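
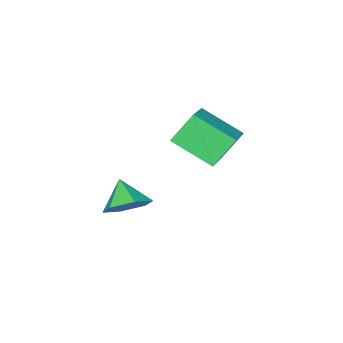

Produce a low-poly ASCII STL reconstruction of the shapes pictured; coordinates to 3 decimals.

solid 
facet normal -0.578 0.204 0.790
outer loop
vertex 2.205 2.538 3.034
vertex 1.556 4.093 2.157
vertex 0.975 1.647 2.365
endloop
endfacet
facet normal 0.342 -0.819 0.461
outer loop
vertex 1.824 1.347 1.203
vertex 2.205 2.538 3.034
vertex 0.975 1.647 2.365
endloop
endfacet
facet normal -0.578 0.204 0.790
outer loop
vertex 0.975 1.647 2.365
vertex 1.556 4.093 2.157
vertex 0.325 3.202 1.487
endloop
endfacet
facet normal -0.741 -0.537 -0.403
outer loop
vertex 0.325 3.202 1.487
vertex 1.824 1.347 1.203
vertex 0.975 1.647 2.365
endloop
endfacet
facet normal 0.741 0.537 0.403
outer loop
vertex 2.205 2.538 3.034
vertex 2.405 3.793 0.995
vertex 1.556 4.093 2.157
endloop
endfacet
facet normal 0.341 -0.819 0.462
outer loop
vertex 3.055 2.238 1.873
vertex 2.205 2.538 3.034
vertex 1.824 1.347 1.203
endloop
endfacet
facet normal 0.741 0.537 0.403
outer loop
vertex 3.055 2.238 1.873
vertex 2.405 3.793 0.995
vertex 2.205 2.538 3.034
endloop
endfacet
facet normal -0.342 0.819 -0.461
outer loop
vertex 1.556 4.093 2.157
vertex 2.405 3.793 0.995
vertex 0.325 3.202 1.487
endloop
endfacet
facet normal -0.741 -0.537 -0.404
outer loop
vertex 1.175 2.902 0.326
vertex 1.824 1.347 1.203
vertex 0.325 3.202 1.487
endloop
endfacet
facet normal -0.342 0.819 -0.462
outer loop
vertex 0.325 3.202 1.487
vertex 2.405 3.793 0.995
vertex 1.175 2.902 0.326
endloop
endfacet
facet normal 0.578 -0.204 -0.790
outer loop
vertex 1.175 2.902 0.326
vertex 3.055 2.238 1.873
vertex 1.824 1.347 1.203
endloop
endfacet
facet normal 0.578 -0.205 -0.790
outer loop
vertex 2.405 3.793 0.995
vertex 3.055 2.238 1.873
vertex 1.175 2.902 0.326
endloop
endfacet
facet normal 0.285 0.687 -0.668
outer loop
vertex 4.623 0.666 -1.939
vertex 3.727 0.63 -2.358
vertex 3.905 1.27 -1.624
endloop
endfacet
facet normal 0.368 -0.046 0.929
outer loop
vertex 4.623 0.666 -1.939
vertex 3.905 1.27 -1.624
vertex 3.353 -0.27 -1.482
endloop
endfacet
facet normal 0.285 0.687 -0.668
outer loop
vertex 3.905 1.27 -1.624
vertex 3.727 0.63 -2.358
vertex 3.009 1.234 -2.043
endloop
endfacet
facet normal -0.420 0.231 0.878
outer loop
vertex 3.905 1.27 -1.624
vertex 3.009 1.234 -2.043
vertex 3.353 -0.27 -1.482
endloop
endfacet
facet normal 0.285 0.687 -0.669
outer loop
vertex 3.009 1.234 -2.043
vertex 3.727 0.63 -2.358
vertex 2.83 0.594 -2.777
endloop
endfacet
facet normal -0.944 -0.098 0.316
outer loop
vertex 3.009 1.234 -2.043
vertex 2.83 0.594 -2.777
vertex 3.353 -0.27 -1.482
endloop
endfacet
facet normal 0.285 0.687 -0.668
outer loop
vertex 2.83 0.594 -2.777
vertex 3.727 0.63 -2.358
vertex 3.549 -0.01 -3.092
endloop
endfacet
facet normal -0.680 -0.707 -0.197
outer loop
vertex 2.83 0.594 -2.777
vertex 3.549 -0.01 -3.092
vertex 3.353 -0.27 -1.482
endloop
endfacet
facet normal 0.285 0.687 -0.668
outer loop
vertex 3.549 -0.01 -3.092
vertex 3.727 0.63 -2.358
vertex 4.445 0.026 -2.673
endloop
endfacet
facet normal 0.108 -0.983 -0.146
outer loop
vertex 3.549 -0.01 -3.092
vertex 4.445 0.026 -2.673
vertex 3.353 -0.27 -1.482
endloop
endfacet
facet normal 0.285 0.687 -0.668
outer loop
vertex 4.445 0.026 -2.673
vertex 3.727 0.63 -2.358
vertex 4.623 0.666 -1.939
endloop
endfacet
facet normal 0.632 -0.654 0.417
outer loop
vertex 4.445 0.026 -2.673
vertex 4.623 0.666 -1.939
vertex 3.353 -0.27 -1.482
endloop
endfacet

endsolid


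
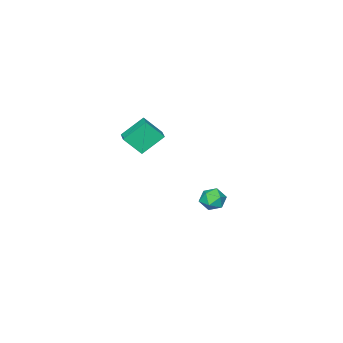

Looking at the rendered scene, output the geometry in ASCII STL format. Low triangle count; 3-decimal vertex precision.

solid 
facet normal -0.453 0.508 -0.733
outer loop
vertex 2.249 -1.947 3.263
vertex 2.86 -1.138 3.446
vertex 3.348 -2.53 2.179
endloop
endfacet
facet normal -0.593 -0.785 -0.179
outer loop
vertex 4.0 -3.262 3.234
vertex 2.249 -1.947 3.263
vertex 3.348 -2.53 2.179
endloop
endfacet
facet normal -0.453 0.508 -0.733
outer loop
vertex 3.348 -2.53 2.179
vertex 2.86 -1.138 3.446
vertex 3.959 -1.721 2.362
endloop
endfacet
facet normal 0.666 -0.354 -0.657
outer loop
vertex 3.959 -1.721 2.362
vertex 4.0 -3.262 3.234
vertex 3.348 -2.53 2.179
endloop
endfacet
facet normal -0.666 0.354 0.657
outer loop
vertex 2.249 -1.947 3.263
vertex 3.512 -1.87 4.501
vertex 2.86 -1.138 3.446
endloop
endfacet
facet normal -0.593 -0.785 -0.179
outer loop
vertex 2.901 -2.679 4.318
vertex 2.249 -1.947 3.263
vertex 4.0 -3.262 3.234
endloop
endfacet
facet normal -0.666 0.354 0.657
outer loop
vertex 2.901 -2.679 4.318
vertex 3.512 -1.87 4.501
vertex 2.249 -1.947 3.263
endloop
endfacet
facet normal 0.593 0.785 0.179
outer loop
vertex 2.86 -1.138 3.446
vertex 3.512 -1.87 4.501
vertex 3.959 -1.721 2.362
endloop
endfacet
facet normal 0.666 -0.354 -0.657
outer loop
vertex 4.611 -2.453 3.417
vertex 4.0 -3.262 3.234
vertex 3.959 -1.721 2.362
endloop
endfacet
facet normal 0.593 0.785 0.179
outer loop
vertex 3.959 -1.721 2.362
vertex 3.512 -1.87 4.501
vertex 4.611 -2.453 3.417
endloop
endfacet
facet normal 0.453 -0.508 0.733
outer loop
vertex 4.611 -2.453 3.417
vertex 2.901 -2.679 4.318
vertex 4.0 -3.262 3.234
endloop
endfacet
facet normal 0.453 -0.508 0.733
outer loop
vertex 3.512 -1.87 4.501
vertex 2.901 -2.679 4.318
vertex 4.611 -2.453 3.417
endloop
endfacet
facet normal -0.309 0.947 0.094
outer loop
vertex -1.992 -1.562 -4.193
vertex -2.646 -1.821 -3.731
vertex -1.919 -1.621 -3.357
endloop
endfacet
facet normal 0.403 0.915 0.029
outer loop
vertex -1.992 -1.562 -4.193
vertex -1.919 -1.621 -3.357
vertex -1.292 -1.881 -3.854
endloop
endfacet
facet normal 0.554 0.590 -0.588
outer loop
vertex -1.992 -1.562 -4.193
vertex -1.292 -1.881 -3.854
vertex -1.631 -2.241 -4.534
endloop
endfacet
facet normal -0.064 0.421 -0.905
outer loop
vertex -1.992 -1.562 -4.193
vertex -1.631 -2.241 -4.534
vertex -2.468 -2.204 -4.458
endloop
endfacet
facet normal -0.596 0.641 -0.484
outer loop
vertex -1.992 -1.562 -4.193
vertex -2.468 -2.204 -4.458
vertex -2.646 -1.821 -3.731
endloop
endfacet
facet normal 0.654 0.509 0.559
outer loop
vertex -1.292 -1.881 -3.854
vertex -1.919 -1.621 -3.357
vertex -1.512 -2.336 -3.182
endloop
endfacet
facet normal -0.496 0.560 0.664
outer loop
vertex -1.919 -1.621 -3.357
vertex -2.646 -1.821 -3.731
vertex -2.349 -2.299 -3.106
endloop
endfacet
facet normal -0.961 0.066 -0.270
outer loop
vertex -2.646 -1.821 -3.731
vertex -2.468 -2.204 -4.458
vertex -2.688 -2.659 -3.786
endloop
endfacet
facet normal -0.099 -0.290 -0.952
outer loop
vertex -2.468 -2.204 -4.458
vertex -1.631 -2.241 -4.534
vertex -2.061 -2.919 -4.283
endloop
endfacet
facet normal 0.898 -0.016 -0.439
outer loop
vertex -1.631 -2.241 -4.534
vertex -1.292 -1.881 -3.854
vertex -1.334 -2.719 -3.909
endloop
endfacet
facet normal 0.064 -0.421 0.905
outer loop
vertex -1.988 -2.978 -3.447
vertex -1.512 -2.336 -3.182
vertex -2.349 -2.299 -3.106
endloop
endfacet
facet normal -0.554 -0.590 0.588
outer loop
vertex -1.988 -2.978 -3.447
vertex -2.349 -2.299 -3.106
vertex -2.688 -2.659 -3.786
endloop
endfacet
facet normal -0.403 -0.915 -0.029
outer loop
vertex -1.988 -2.978 -3.447
vertex -2.688 -2.659 -3.786
vertex -2.061 -2.919 -4.283
endloop
endfacet
facet normal 0.309 -0.947 -0.094
outer loop
vertex -1.988 -2.978 -3.447
vertex -2.061 -2.919 -4.283
vertex -1.334 -2.719 -3.909
endloop
endfacet
facet normal 0.596 -0.641 0.484
outer loop
vertex -1.988 -2.978 -3.447
vertex -1.334 -2.719 -3.909
vertex -1.512 -2.336 -3.182
endloop
endfacet
facet normal 0.099 0.290 0.952
outer loop
vertex -2.349 -2.299 -3.106
vertex -1.512 -2.336 -3.182
vertex -1.919 -1.621 -3.357
endloop
endfacet
facet normal -0.898 0.016 0.439
outer loop
vertex -2.688 -2.659 -3.786
vertex -2.349 -2.299 -3.106
vertex -2.646 -1.821 -3.731
endloop
endfacet
facet normal -0.654 -0.509 -0.559
outer loop
vertex -2.061 -2.919 -4.283
vertex -2.688 -2.659 -3.786
vertex -2.468 -2.204 -4.458
endloop
endfacet
facet normal 0.496 -0.560 -0.664
outer loop
vertex -1.334 -2.719 -3.909
vertex -2.061 -2.919 -4.283
vertex -1.631 -2.241 -4.534
endloop
endfacet
facet normal 0.961 -0.066 0.270
outer loop
vertex -1.512 -2.336 -3.182
vertex -1.334 -2.719 -3.909
vertex -1.292 -1.881 -3.854
endloop
endfacet

endsolid


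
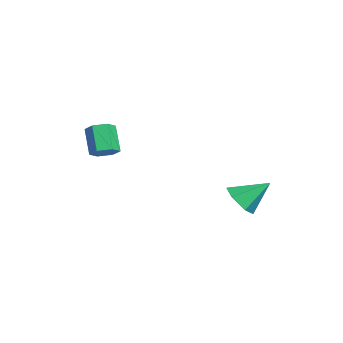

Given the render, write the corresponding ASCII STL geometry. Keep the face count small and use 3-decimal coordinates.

solid 
facet normal 0.583 0.052 -0.811
outer loop
vertex -2.759 -2.301 3.692
vertex -3.229 -2.553 3.338
vertex -3.187 -1.918 3.409
endloop
endfacet
facet normal 0.462 0.800 0.384
outer loop
vertex -2.759 -2.301 3.692
vertex -3.187 -1.918 3.409
vertex -3.581 -2.375 4.836
endloop
endfacet
facet normal 0.462 0.800 0.384
outer loop
vertex -3.581 -2.375 4.836
vertex -3.187 -1.918 3.409
vertex -4.009 -1.992 4.553
endloop
endfacet
facet normal -0.583 -0.052 0.811
outer loop
vertex -3.581 -2.375 4.836
vertex -4.009 -1.992 4.553
vertex -4.051 -2.627 4.482
endloop
endfacet
facet normal 0.582 0.052 -0.812
outer loop
vertex -3.187 -1.918 3.409
vertex -3.229 -2.553 3.338
vertex -3.657 -2.17 3.056
endloop
endfacet
facet normal -0.349 0.918 -0.191
outer loop
vertex -3.187 -1.918 3.409
vertex -3.657 -2.17 3.056
vertex -4.009 -1.992 4.553
endloop
endfacet
facet normal -0.348 0.918 -0.191
outer loop
vertex -4.009 -1.992 4.553
vertex -3.657 -2.17 3.056
vertex -4.479 -2.244 4.199
endloop
endfacet
facet normal -0.583 -0.052 0.811
outer loop
vertex -4.009 -1.992 4.553
vertex -4.479 -2.244 4.199
vertex -4.051 -2.627 4.482
endloop
endfacet
facet normal 0.582 0.053 -0.811
outer loop
vertex -3.657 -2.17 3.056
vertex -3.229 -2.553 3.338
vertex -3.699 -2.805 2.984
endloop
endfacet
facet normal -0.810 0.119 -0.575
outer loop
vertex -3.657 -2.17 3.056
vertex -3.699 -2.805 2.984
vertex -4.479 -2.244 4.199
endloop
endfacet
facet normal -0.810 0.118 -0.574
outer loop
vertex -4.479 -2.244 4.199
vertex -3.699 -2.805 2.984
vertex -4.521 -2.879 4.128
endloop
endfacet
facet normal -0.583 -0.052 0.811
outer loop
vertex -4.479 -2.244 4.199
vertex -4.521 -2.879 4.128
vertex -4.051 -2.627 4.482
endloop
endfacet
facet normal 0.583 0.052 -0.811
outer loop
vertex -3.699 -2.805 2.984
vertex -3.229 -2.553 3.338
vertex -3.271 -3.188 3.267
endloop
endfacet
facet normal -0.462 -0.800 -0.384
outer loop
vertex -3.699 -2.805 2.984
vertex -3.271 -3.188 3.267
vertex -4.521 -2.879 4.128
endloop
endfacet
facet normal -0.462 -0.800 -0.384
outer loop
vertex -4.521 -2.879 4.128
vertex -3.271 -3.188 3.267
vertex -4.093 -3.262 4.411
endloop
endfacet
facet normal -0.583 -0.052 0.811
outer loop
vertex -4.521 -2.879 4.128
vertex -4.093 -3.262 4.411
vertex -4.051 -2.627 4.482
endloop
endfacet
facet normal 0.583 0.052 -0.811
outer loop
vertex -3.271 -3.188 3.267
vertex -3.229 -2.553 3.338
vertex -2.801 -2.936 3.621
endloop
endfacet
facet normal 0.348 -0.918 0.191
outer loop
vertex -3.271 -3.188 3.267
vertex -2.801 -2.936 3.621
vertex -4.093 -3.262 4.411
endloop
endfacet
facet normal 0.348 -0.918 0.191
outer loop
vertex -4.093 -3.262 4.411
vertex -2.801 -2.936 3.621
vertex -3.623 -3.01 4.764
endloop
endfacet
facet normal -0.582 -0.052 0.812
outer loop
vertex -4.093 -3.262 4.411
vertex -3.623 -3.01 4.764
vertex -4.051 -2.627 4.482
endloop
endfacet
facet normal 0.583 0.052 -0.811
outer loop
vertex -2.801 -2.936 3.621
vertex -3.229 -2.553 3.338
vertex -2.759 -2.301 3.692
endloop
endfacet
facet normal 0.810 -0.118 0.575
outer loop
vertex -2.801 -2.936 3.621
vertex -2.759 -2.301 3.692
vertex -3.623 -3.01 4.764
endloop
endfacet
facet normal 0.810 -0.119 0.574
outer loop
vertex -3.623 -3.01 4.764
vertex -2.759 -2.301 3.692
vertex -3.581 -2.375 4.836
endloop
endfacet
facet normal -0.582 -0.053 0.811
outer loop
vertex -3.623 -3.01 4.764
vertex -3.581 -2.375 4.836
vertex -4.051 -2.627 4.482
endloop
endfacet
facet normal -0.093 -0.774 -0.627
outer loop
vertex 1.262 2.331 1.576
vertex 0.429 2.298 1.741
vertex 0.717 2.78 1.103
endloop
endfacet
facet normal 0.727 0.651 -0.220
outer loop
vertex 1.262 2.331 1.576
vertex 0.717 2.78 1.103
vertex 0.571 3.482 2.699
endloop
endfacet
facet normal -0.093 -0.774 -0.627
outer loop
vertex 0.717 2.78 1.103
vertex 0.429 2.298 1.741
vertex -0.116 2.747 1.267
endloop
endfacet
facet normal -0.116 0.905 -0.409
outer loop
vertex 0.717 2.78 1.103
vertex -0.116 2.747 1.267
vertex 0.571 3.482 2.699
endloop
endfacet
facet normal -0.093 -0.774 -0.627
outer loop
vertex -0.116 2.747 1.267
vertex 0.429 2.298 1.741
vertex -0.404 2.265 1.905
endloop
endfacet
facet normal -0.803 0.590 0.083
outer loop
vertex -0.116 2.747 1.267
vertex -0.404 2.265 1.905
vertex 0.571 3.482 2.699
endloop
endfacet
facet normal -0.093 -0.774 -0.627
outer loop
vertex -0.404 2.265 1.905
vertex 0.429 2.298 1.741
vertex 0.141 1.816 2.379
endloop
endfacet
facet normal -0.647 0.020 0.763
outer loop
vertex -0.404 2.265 1.905
vertex 0.141 1.816 2.379
vertex 0.571 3.482 2.699
endloop
endfacet
facet normal -0.093 -0.774 -0.627
outer loop
vertex 0.141 1.816 2.379
vertex 0.429 2.298 1.741
vertex 0.974 1.849 2.214
endloop
endfacet
facet normal 0.198 -0.234 0.952
outer loop
vertex 0.141 1.816 2.379
vertex 0.974 1.849 2.214
vertex 0.571 3.482 2.699
endloop
endfacet
facet normal -0.093 -0.774 -0.627
outer loop
vertex 0.974 1.849 2.214
vertex 0.429 2.298 1.741
vertex 1.262 2.331 1.576
endloop
endfacet
facet normal 0.884 0.081 0.460
outer loop
vertex 0.974 1.849 2.214
vertex 1.262 2.331 1.576
vertex 0.571 3.482 2.699
endloop
endfacet

endsolid


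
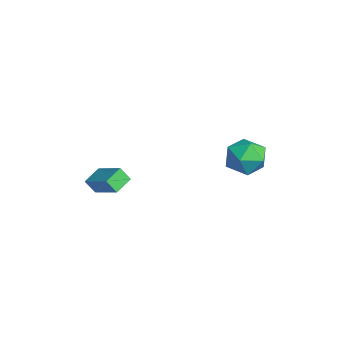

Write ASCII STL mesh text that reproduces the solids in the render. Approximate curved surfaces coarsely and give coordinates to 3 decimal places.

solid 
facet normal -0.309 -0.489 0.816
outer loop
vertex 0.772 -3.863 1.521
vertex 0.206 -2.986 1.833
vertex -0.694 -4.48 0.596
endloop
endfacet
facet normal 0.520 -0.805 -0.287
outer loop
vertex -0.426 -4.054 -0.113
vertex 0.772 -3.863 1.521
vertex -0.694 -4.48 0.596
endloop
endfacet
facet normal -0.308 -0.490 0.816
outer loop
vertex -0.694 -4.48 0.596
vertex 0.206 -2.986 1.833
vertex -1.26 -3.602 0.909
endloop
endfacet
facet normal -0.797 -0.335 -0.502
outer loop
vertex -1.26 -3.602 0.909
vertex -0.426 -4.054 -0.113
vertex -0.694 -4.48 0.596
endloop
endfacet
facet normal 0.797 0.335 0.503
outer loop
vertex 0.772 -3.863 1.521
vertex 0.474 -2.56 1.124
vertex 0.206 -2.986 1.833
endloop
endfacet
facet normal 0.519 -0.805 -0.286
outer loop
vertex 1.04 -3.438 0.811
vertex 0.772 -3.863 1.521
vertex -0.426 -4.054 -0.113
endloop
endfacet
facet normal 0.797 0.335 0.502
outer loop
vertex 1.04 -3.438 0.811
vertex 0.474 -2.56 1.124
vertex 0.772 -3.863 1.521
endloop
endfacet
facet normal -0.519 0.805 0.287
outer loop
vertex 0.206 -2.986 1.833
vertex 0.474 -2.56 1.124
vertex -1.26 -3.602 0.909
endloop
endfacet
facet normal -0.797 -0.336 -0.502
outer loop
vertex -0.992 -3.177 0.199
vertex -0.426 -4.054 -0.113
vertex -1.26 -3.602 0.909
endloop
endfacet
facet normal -0.519 0.805 0.286
outer loop
vertex -1.26 -3.602 0.909
vertex 0.474 -2.56 1.124
vertex -0.992 -3.177 0.199
endloop
endfacet
facet normal 0.309 0.489 -0.816
outer loop
vertex -0.992 -3.177 0.199
vertex 1.04 -3.438 0.811
vertex -0.426 -4.054 -0.113
endloop
endfacet
facet normal 0.309 0.490 -0.816
outer loop
vertex 0.474 -2.56 1.124
vertex 1.04 -3.438 0.811
vertex -0.992 -3.177 0.199
endloop
endfacet
facet normal -0.383 -0.148 0.912
outer loop
vertex 1.76 2.645 3.597
vertex 2.287 1.629 3.653
vertex 2.818 2.572 4.029
endloop
endfacet
facet normal -0.284 0.547 0.787
outer loop
vertex 1.76 2.645 3.597
vertex 2.818 2.572 4.029
vertex 2.544 3.437 3.329
endloop
endfacet
facet normal -0.660 0.723 0.205
outer loop
vertex 1.76 2.645 3.597
vertex 2.544 3.437 3.329
vertex 1.843 3.027 2.519
endloop
endfacet
facet normal -0.990 0.136 -0.028
outer loop
vertex 1.76 2.645 3.597
vertex 1.843 3.027 2.519
vertex 1.684 1.91 2.72
endloop
endfacet
facet normal -0.819 -0.402 0.408
outer loop
vertex 1.76 2.645 3.597
vertex 1.684 1.91 2.72
vertex 2.287 1.629 3.653
endloop
endfacet
facet normal 0.407 0.649 0.643
outer loop
vertex 2.544 3.437 3.329
vertex 2.818 2.572 4.029
vertex 3.556 2.91 3.22
endloop
endfacet
facet normal 0.247 -0.476 0.844
outer loop
vertex 2.818 2.572 4.029
vertex 2.287 1.629 3.653
vertex 3.397 1.793 3.421
endloop
endfacet
facet normal -0.459 -0.888 0.029
outer loop
vertex 2.287 1.629 3.653
vertex 1.684 1.91 2.72
vertex 2.696 1.383 2.611
endloop
endfacet
facet normal -0.735 -0.017 -0.678
outer loop
vertex 1.684 1.91 2.72
vertex 1.843 3.027 2.519
vertex 2.422 2.248 1.911
endloop
endfacet
facet normal -0.200 0.933 -0.299
outer loop
vertex 1.843 3.027 2.519
vertex 2.544 3.437 3.329
vertex 2.953 3.191 2.287
endloop
endfacet
facet normal 0.990 -0.136 0.028
outer loop
vertex 3.48 2.175 2.343
vertex 3.556 2.91 3.22
vertex 3.397 1.793 3.421
endloop
endfacet
facet normal 0.660 -0.723 -0.205
outer loop
vertex 3.48 2.175 2.343
vertex 3.397 1.793 3.421
vertex 2.696 1.383 2.611
endloop
endfacet
facet normal 0.284 -0.547 -0.787
outer loop
vertex 3.48 2.175 2.343
vertex 2.696 1.383 2.611
vertex 2.422 2.248 1.911
endloop
endfacet
facet normal 0.383 0.148 -0.912
outer loop
vertex 3.48 2.175 2.343
vertex 2.422 2.248 1.911
vertex 2.953 3.191 2.287
endloop
endfacet
facet normal 0.819 0.402 -0.408
outer loop
vertex 3.48 2.175 2.343
vertex 2.953 3.191 2.287
vertex 3.556 2.91 3.22
endloop
endfacet
facet normal 0.735 0.017 0.678
outer loop
vertex 3.397 1.793 3.421
vertex 3.556 2.91 3.22
vertex 2.818 2.572 4.029
endloop
endfacet
facet normal 0.200 -0.933 0.299
outer loop
vertex 2.696 1.383 2.611
vertex 3.397 1.793 3.421
vertex 2.287 1.629 3.653
endloop
endfacet
facet normal -0.407 -0.649 -0.643
outer loop
vertex 2.422 2.248 1.911
vertex 2.696 1.383 2.611
vertex 1.684 1.91 2.72
endloop
endfacet
facet normal -0.247 0.476 -0.844
outer loop
vertex 2.953 3.191 2.287
vertex 2.422 2.248 1.911
vertex 1.843 3.027 2.519
endloop
endfacet
facet normal 0.459 0.888 -0.029
outer loop
vertex 3.556 2.91 3.22
vertex 2.953 3.191 2.287
vertex 2.544 3.437 3.329
endloop
endfacet

endsolid


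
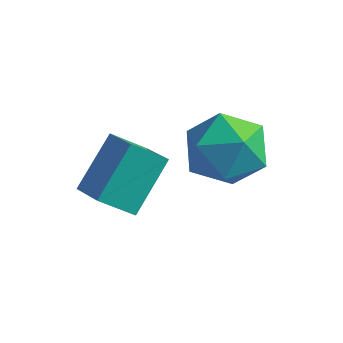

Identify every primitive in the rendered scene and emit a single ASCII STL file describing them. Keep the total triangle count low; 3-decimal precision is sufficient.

solid 
facet normal 0.337 0.291 0.896
outer loop
vertex 2.954 -1.629 -0.234
vertex 2.154 -2.021 0.194
vertex 2.966 -2.57 0.067
endloop
endfacet
facet normal 0.879 0.156 0.452
outer loop
vertex 2.954 -1.629 -0.234
vertex 2.966 -2.57 0.067
vertex 3.369 -2.323 -0.802
endloop
endfacet
facet normal 0.806 0.579 -0.119
outer loop
vertex 2.954 -1.629 -0.234
vertex 3.369 -2.323 -0.802
vertex 2.805 -1.622 -1.211
endloop
endfacet
facet normal 0.221 0.975 -0.027
outer loop
vertex 2.954 -1.629 -0.234
vertex 2.805 -1.622 -1.211
vertex 2.055 -1.435 -0.595
endloop
endfacet
facet normal -0.069 0.797 0.600
outer loop
vertex 2.954 -1.629 -0.234
vertex 2.055 -1.435 -0.595
vertex 2.154 -2.021 0.194
endloop
endfacet
facet normal 0.821 -0.522 0.232
outer loop
vertex 3.369 -2.323 -0.802
vertex 2.966 -2.57 0.067
vertex 2.825 -3.145 -0.725
endloop
endfacet
facet normal -0.056 -0.303 0.951
outer loop
vertex 2.966 -2.57 0.067
vertex 2.154 -2.021 0.194
vertex 2.075 -2.958 -0.109
endloop
endfacet
facet normal -0.714 0.517 0.473
outer loop
vertex 2.154 -2.021 0.194
vertex 2.055 -1.435 -0.595
vertex 1.511 -2.257 -0.518
endloop
endfacet
facet normal -0.244 0.805 -0.541
outer loop
vertex 2.055 -1.435 -0.595
vertex 2.805 -1.622 -1.211
vertex 1.914 -2.01 -1.387
endloop
endfacet
facet normal 0.704 0.164 -0.691
outer loop
vertex 2.805 -1.622 -1.211
vertex 3.369 -2.323 -0.802
vertex 2.726 -2.559 -1.514
endloop
endfacet
facet normal -0.221 -0.975 0.027
outer loop
vertex 1.926 -2.951 -1.086
vertex 2.825 -3.145 -0.725
vertex 2.075 -2.958 -0.109
endloop
endfacet
facet normal -0.806 -0.579 0.119
outer loop
vertex 1.926 -2.951 -1.086
vertex 2.075 -2.958 -0.109
vertex 1.511 -2.257 -0.518
endloop
endfacet
facet normal -0.879 -0.156 -0.452
outer loop
vertex 1.926 -2.951 -1.086
vertex 1.511 -2.257 -0.518
vertex 1.914 -2.01 -1.387
endloop
endfacet
facet normal -0.337 -0.291 -0.896
outer loop
vertex 1.926 -2.951 -1.086
vertex 1.914 -2.01 -1.387
vertex 2.726 -2.559 -1.514
endloop
endfacet
facet normal 0.069 -0.797 -0.600
outer loop
vertex 1.926 -2.951 -1.086
vertex 2.726 -2.559 -1.514
vertex 2.825 -3.145 -0.725
endloop
endfacet
facet normal 0.244 -0.805 0.541
outer loop
vertex 2.075 -2.958 -0.109
vertex 2.825 -3.145 -0.725
vertex 2.966 -2.57 0.067
endloop
endfacet
facet normal -0.704 -0.164 0.691
outer loop
vertex 1.511 -2.257 -0.518
vertex 2.075 -2.958 -0.109
vertex 2.154 -2.021 0.194
endloop
endfacet
facet normal -0.821 0.522 -0.232
outer loop
vertex 1.914 -2.01 -1.387
vertex 1.511 -2.257 -0.518
vertex 2.055 -1.435 -0.595
endloop
endfacet
facet normal 0.056 0.303 -0.951
outer loop
vertex 2.726 -2.559 -1.514
vertex 1.914 -2.01 -1.387
vertex 2.805 -1.622 -1.211
endloop
endfacet
facet normal 0.714 -0.517 -0.473
outer loop
vertex 2.825 -3.145 -0.725
vertex 2.726 -2.559 -1.514
vertex 3.369 -2.323 -0.802
endloop
endfacet
facet normal -0.610 -0.451 0.652
outer loop
vertex 0.646 -4.562 -1.168
vertex 0.822 -3.419 -0.213
vertex -0.09 -4.125 -1.555
endloop
endfacet
facet normal -0.118 -0.762 -0.636
outer loop
vertex 0.538 -3.661 -2.227
vertex 0.646 -4.562 -1.168
vertex -0.09 -4.125 -1.555
endloop
endfacet
facet normal -0.610 -0.451 0.652
outer loop
vertex -0.09 -4.125 -1.555
vertex 0.822 -3.419 -0.213
vertex 0.085 -2.982 -0.601
endloop
endfacet
facet normal -0.784 0.464 -0.412
outer loop
vertex 0.085 -2.982 -0.601
vertex 0.538 -3.661 -2.227
vertex -0.09 -4.125 -1.555
endloop
endfacet
facet normal 0.784 -0.465 0.412
outer loop
vertex 0.646 -4.562 -1.168
vertex 1.45 -2.955 -0.885
vertex 0.822 -3.419 -0.213
endloop
endfacet
facet normal -0.117 -0.762 -0.637
outer loop
vertex 1.275 -4.098 -1.839
vertex 0.646 -4.562 -1.168
vertex 0.538 -3.661 -2.227
endloop
endfacet
facet normal 0.783 -0.465 0.413
outer loop
vertex 1.275 -4.098 -1.839
vertex 1.45 -2.955 -0.885
vertex 0.646 -4.562 -1.168
endloop
endfacet
facet normal 0.117 0.763 0.636
outer loop
vertex 0.822 -3.419 -0.213
vertex 1.45 -2.955 -0.885
vertex 0.085 -2.982 -0.601
endloop
endfacet
facet normal -0.783 0.465 -0.412
outer loop
vertex 0.714 -2.518 -1.272
vertex 0.538 -3.661 -2.227
vertex 0.085 -2.982 -0.601
endloop
endfacet
facet normal 0.117 0.762 0.637
outer loop
vertex 0.085 -2.982 -0.601
vertex 1.45 -2.955 -0.885
vertex 0.714 -2.518 -1.272
endloop
endfacet
facet normal 0.610 0.451 -0.652
outer loop
vertex 0.714 -2.518 -1.272
vertex 1.275 -4.098 -1.839
vertex 0.538 -3.661 -2.227
endloop
endfacet
facet normal 0.610 0.451 -0.652
outer loop
vertex 1.45 -2.955 -0.885
vertex 1.275 -4.098 -1.839
vertex 0.714 -2.518 -1.272
endloop
endfacet

endsolid


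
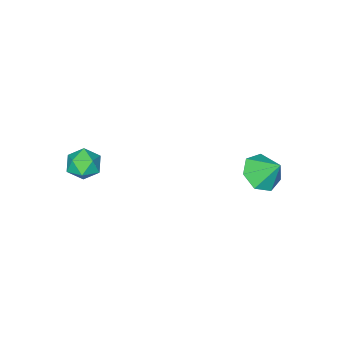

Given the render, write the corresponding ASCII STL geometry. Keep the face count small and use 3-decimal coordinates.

solid 
facet normal 0.113 -0.644 -0.757
outer loop
vertex -1.729 2.355 0.567
vertex -2.445 2.02 0.745
vertex -2.286 2.637 0.244
endloop
endfacet
facet normal 0.445 0.895 0.014
outer loop
vertex -1.729 2.355 0.567
vertex -2.286 2.637 0.244
vertex -2.575 2.76 1.615
endloop
endfacet
facet normal 0.114 -0.644 -0.757
outer loop
vertex -2.286 2.637 0.244
vertex -2.445 2.02 0.745
vertex -2.963 2.454 0.298
endloop
endfacet
facet normal -0.269 0.953 -0.142
outer loop
vertex -2.286 2.637 0.244
vertex -2.963 2.454 0.298
vertex -2.575 2.76 1.615
endloop
endfacet
facet normal 0.114 -0.643 -0.757
outer loop
vertex -2.963 2.454 0.298
vertex -2.445 2.02 0.745
vertex -3.249 1.944 0.688
endloop
endfacet
facet normal -0.826 0.551 0.115
outer loop
vertex -2.963 2.454 0.298
vertex -3.249 1.944 0.688
vertex -2.575 2.76 1.615
endloop
endfacet
facet normal 0.114 -0.644 -0.756
outer loop
vertex -3.249 1.944 0.688
vertex -2.445 2.02 0.745
vertex -2.93 1.492 1.121
endloop
endfacet
facet normal -0.807 -0.004 0.590
outer loop
vertex -3.249 1.944 0.688
vertex -2.93 1.492 1.121
vertex -2.575 2.76 1.615
endloop
endfacet
facet normal 0.114 -0.644 -0.757
outer loop
vertex -2.93 1.492 1.121
vertex -2.445 2.02 0.745
vertex -2.245 1.437 1.271
endloop
endfacet
facet normal -0.227 -0.298 0.927
outer loop
vertex -2.93 1.492 1.121
vertex -2.245 1.437 1.271
vertex -2.575 2.76 1.615
endloop
endfacet
facet normal 0.113 -0.644 -0.757
outer loop
vertex -2.245 1.437 1.271
vertex -2.445 2.02 0.745
vertex -1.711 1.821 1.024
endloop
endfacet
facet normal 0.480 -0.107 0.871
outer loop
vertex -2.245 1.437 1.271
vertex -1.711 1.821 1.024
vertex -2.575 2.76 1.615
endloop
endfacet
facet normal 0.113 -0.644 -0.757
outer loop
vertex -1.711 1.821 1.024
vertex -2.445 2.02 0.745
vertex -1.729 2.355 0.567
endloop
endfacet
facet normal 0.778 0.424 0.464
outer loop
vertex -1.711 1.821 1.024
vertex -1.729 2.355 0.567
vertex -2.575 2.76 1.615
endloop
endfacet
facet normal -0.820 -0.288 0.494
outer loop
vertex 1.371 -2.114 1.397
vertex 1.495 -2.782 1.213
vertex 1.765 -2.525 1.811
endloop
endfacet
facet normal -0.532 0.291 0.795
outer loop
vertex 1.371 -2.114 1.397
vertex 1.765 -2.525 1.811
vertex 1.956 -1.857 1.694
endloop
endfacet
facet normal -0.508 0.806 0.304
outer loop
vertex 1.371 -2.114 1.397
vertex 1.956 -1.857 1.694
vertex 1.803 -1.701 1.024
endloop
endfacet
facet normal -0.782 0.546 -0.301
outer loop
vertex 1.371 -2.114 1.397
vertex 1.803 -1.701 1.024
vertex 1.518 -2.273 0.727
endloop
endfacet
facet normal -0.974 -0.131 -0.183
outer loop
vertex 1.371 -2.114 1.397
vertex 1.518 -2.273 0.727
vertex 1.495 -2.782 1.213
endloop
endfacet
facet normal 0.140 0.132 0.981
outer loop
vertex 1.956 -1.857 1.694
vertex 1.765 -2.525 1.811
vertex 2.442 -2.367 1.693
endloop
endfacet
facet normal -0.328 -0.805 0.494
outer loop
vertex 1.765 -2.525 1.811
vertex 1.495 -2.782 1.213
vertex 2.157 -2.939 1.396
endloop
endfacet
facet normal -0.578 -0.550 -0.603
outer loop
vertex 1.495 -2.782 1.213
vertex 1.518 -2.273 0.727
vertex 2.004 -2.783 0.726
endloop
endfacet
facet normal -0.266 0.545 -0.795
outer loop
vertex 1.518 -2.273 0.727
vertex 1.803 -1.701 1.024
vertex 2.195 -2.115 0.609
endloop
endfacet
facet normal 0.178 0.967 0.184
outer loop
vertex 1.803 -1.701 1.024
vertex 1.956 -1.857 1.694
vertex 2.465 -1.858 1.207
endloop
endfacet
facet normal 0.782 -0.546 0.301
outer loop
vertex 2.589 -2.526 1.023
vertex 2.442 -2.367 1.693
vertex 2.157 -2.939 1.396
endloop
endfacet
facet normal 0.508 -0.806 -0.304
outer loop
vertex 2.589 -2.526 1.023
vertex 2.157 -2.939 1.396
vertex 2.004 -2.783 0.726
endloop
endfacet
facet normal 0.532 -0.291 -0.795
outer loop
vertex 2.589 -2.526 1.023
vertex 2.004 -2.783 0.726
vertex 2.195 -2.115 0.609
endloop
endfacet
facet normal 0.820 0.288 -0.494
outer loop
vertex 2.589 -2.526 1.023
vertex 2.195 -2.115 0.609
vertex 2.465 -1.858 1.207
endloop
endfacet
facet normal 0.974 0.131 0.183
outer loop
vertex 2.589 -2.526 1.023
vertex 2.465 -1.858 1.207
vertex 2.442 -2.367 1.693
endloop
endfacet
facet normal 0.266 -0.545 0.795
outer loop
vertex 2.157 -2.939 1.396
vertex 2.442 -2.367 1.693
vertex 1.765 -2.525 1.811
endloop
endfacet
facet normal -0.178 -0.967 -0.184
outer loop
vertex 2.004 -2.783 0.726
vertex 2.157 -2.939 1.396
vertex 1.495 -2.782 1.213
endloop
endfacet
facet normal -0.140 -0.132 -0.981
outer loop
vertex 2.195 -2.115 0.609
vertex 2.004 -2.783 0.726
vertex 1.518 -2.273 0.727
endloop
endfacet
facet normal 0.328 0.805 -0.494
outer loop
vertex 2.465 -1.858 1.207
vertex 2.195 -2.115 0.609
vertex 1.803 -1.701 1.024
endloop
endfacet
facet normal 0.578 0.550 0.603
outer loop
vertex 2.442 -2.367 1.693
vertex 2.465 -1.858 1.207
vertex 1.956 -1.857 1.694
endloop
endfacet

endsolid


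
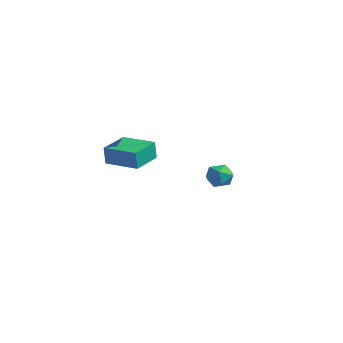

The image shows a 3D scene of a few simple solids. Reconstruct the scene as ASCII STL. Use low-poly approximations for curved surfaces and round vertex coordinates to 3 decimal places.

solid 
facet normal -0.936 -0.351 -0.007
outer loop
vertex 3.228 -3.873 2.153
vertex 2.621 -2.256 2.363
vertex 3.189 -3.746 1.061
endloop
endfacet
facet normal 0.349 -0.929 -0.121
outer loop
vertex 4.959 -3.084 1.077
vertex 3.228 -3.873 2.153
vertex 3.189 -3.746 1.061
endloop
endfacet
facet normal -0.936 -0.351 -0.007
outer loop
vertex 3.189 -3.746 1.061
vertex 2.621 -2.256 2.363
vertex 2.582 -2.129 1.271
endloop
endfacet
facet normal -0.034 0.116 -0.993
outer loop
vertex 2.582 -2.129 1.271
vertex 4.959 -3.084 1.077
vertex 3.189 -3.746 1.061
endloop
endfacet
facet normal 0.034 -0.116 0.993
outer loop
vertex 3.228 -3.873 2.153
vertex 4.391 -1.594 2.379
vertex 2.621 -2.256 2.363
endloop
endfacet
facet normal 0.349 -0.929 -0.121
outer loop
vertex 4.998 -3.211 2.169
vertex 3.228 -3.873 2.153
vertex 4.959 -3.084 1.077
endloop
endfacet
facet normal 0.034 -0.116 0.993
outer loop
vertex 4.998 -3.211 2.169
vertex 4.391 -1.594 2.379
vertex 3.228 -3.873 2.153
endloop
endfacet
facet normal -0.349 0.929 0.121
outer loop
vertex 2.621 -2.256 2.363
vertex 4.391 -1.594 2.379
vertex 2.582 -2.129 1.271
endloop
endfacet
facet normal -0.034 0.116 -0.993
outer loop
vertex 4.352 -1.467 1.287
vertex 4.959 -3.084 1.077
vertex 2.582 -2.129 1.271
endloop
endfacet
facet normal -0.349 0.929 0.121
outer loop
vertex 2.582 -2.129 1.271
vertex 4.391 -1.594 2.379
vertex 4.352 -1.467 1.287
endloop
endfacet
facet normal 0.936 0.351 0.007
outer loop
vertex 4.352 -1.467 1.287
vertex 4.998 -3.211 2.169
vertex 4.959 -3.084 1.077
endloop
endfacet
facet normal 0.936 0.351 0.007
outer loop
vertex 4.391 -1.594 2.379
vertex 4.998 -3.211 2.169
vertex 4.352 -1.467 1.287
endloop
endfacet
facet normal -0.286 0.771 0.569
outer loop
vertex 2.738 4.668 -1.679
vertex 2.048 4.221 -1.42
vertex 2.787 4.169 -0.978
endloop
endfacet
facet normal 0.425 0.751 0.505
outer loop
vertex 2.738 4.668 -1.679
vertex 2.787 4.169 -0.978
vertex 3.437 4.182 -1.545
endloop
endfacet
facet normal 0.585 0.789 -0.189
outer loop
vertex 2.738 4.668 -1.679
vertex 3.437 4.182 -1.545
vertex 3.1 4.242 -2.336
endloop
endfacet
facet normal -0.026 0.832 -0.554
outer loop
vertex 2.738 4.668 -1.679
vertex 3.1 4.242 -2.336
vertex 2.241 4.266 -2.259
endloop
endfacet
facet normal -0.564 0.821 -0.086
outer loop
vertex 2.738 4.668 -1.679
vertex 2.241 4.266 -2.259
vertex 2.048 4.221 -1.42
endloop
endfacet
facet normal 0.651 0.120 0.749
outer loop
vertex 3.437 4.182 -1.545
vertex 2.787 4.169 -0.978
vertex 3.179 3.434 -1.201
endloop
endfacet
facet normal -0.499 0.153 0.853
outer loop
vertex 2.787 4.169 -0.978
vertex 2.048 4.221 -1.42
vertex 2.32 3.458 -1.124
endloop
endfacet
facet normal -0.950 0.233 -0.206
outer loop
vertex 2.048 4.221 -1.42
vertex 2.241 4.266 -2.259
vertex 1.983 3.518 -1.915
endloop
endfacet
facet normal -0.079 0.250 -0.965
outer loop
vertex 2.241 4.266 -2.259
vertex 3.1 4.242 -2.336
vertex 2.633 3.531 -2.482
endloop
endfacet
facet normal 0.910 0.179 -0.374
outer loop
vertex 3.1 4.242 -2.336
vertex 3.437 4.182 -1.545
vertex 3.372 3.479 -2.04
endloop
endfacet
facet normal 0.026 -0.832 0.554
outer loop
vertex 2.682 3.032 -1.781
vertex 3.179 3.434 -1.201
vertex 2.32 3.458 -1.124
endloop
endfacet
facet normal -0.585 -0.789 0.189
outer loop
vertex 2.682 3.032 -1.781
vertex 2.32 3.458 -1.124
vertex 1.983 3.518 -1.915
endloop
endfacet
facet normal -0.425 -0.751 -0.505
outer loop
vertex 2.682 3.032 -1.781
vertex 1.983 3.518 -1.915
vertex 2.633 3.531 -2.482
endloop
endfacet
facet normal 0.286 -0.771 -0.569
outer loop
vertex 2.682 3.032 -1.781
vertex 2.633 3.531 -2.482
vertex 3.372 3.479 -2.04
endloop
endfacet
facet normal 0.564 -0.821 0.086
outer loop
vertex 2.682 3.032 -1.781
vertex 3.372 3.479 -2.04
vertex 3.179 3.434 -1.201
endloop
endfacet
facet normal 0.079 -0.250 0.965
outer loop
vertex 2.32 3.458 -1.124
vertex 3.179 3.434 -1.201
vertex 2.787 4.169 -0.978
endloop
endfacet
facet normal -0.910 -0.179 0.374
outer loop
vertex 1.983 3.518 -1.915
vertex 2.32 3.458 -1.124
vertex 2.048 4.221 -1.42
endloop
endfacet
facet normal -0.651 -0.120 -0.749
outer loop
vertex 2.633 3.531 -2.482
vertex 1.983 3.518 -1.915
vertex 2.241 4.266 -2.259
endloop
endfacet
facet normal 0.499 -0.153 -0.853
outer loop
vertex 3.372 3.479 -2.04
vertex 2.633 3.531 -2.482
vertex 3.1 4.242 -2.336
endloop
endfacet
facet normal 0.950 -0.233 0.206
outer loop
vertex 3.179 3.434 -1.201
vertex 3.372 3.479 -2.04
vertex 3.437 4.182 -1.545
endloop
endfacet

endsolid


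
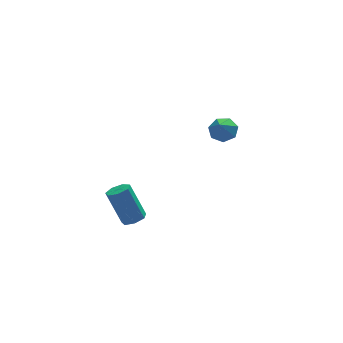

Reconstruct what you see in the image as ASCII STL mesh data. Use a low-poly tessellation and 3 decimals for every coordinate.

solid 
facet normal 0.329 0.570 -0.753
outer loop
vertex 3.747 3.364 -1.113
vertex 2.983 3.532 -1.32
vertex 3.466 3.93 -0.807
endloop
endfacet
facet normal 0.608 -0.123 0.785
outer loop
vertex 3.747 3.364 -1.113
vertex 3.466 3.93 -0.807
vertex 2.517 2.728 -0.26
endloop
endfacet
facet normal 0.329 0.570 -0.753
outer loop
vertex 3.466 3.93 -0.807
vertex 2.983 3.532 -1.32
vertex 2.821 4.197 -0.887
endloop
endfacet
facet normal 0.045 0.384 0.922
outer loop
vertex 3.466 3.93 -0.807
vertex 2.821 4.197 -0.887
vertex 2.517 2.728 -0.26
endloop
endfacet
facet normal 0.330 0.570 -0.752
outer loop
vertex 2.821 4.197 -0.887
vertex 2.983 3.532 -1.32
vertex 2.297 3.963 -1.294
endloop
endfacet
facet normal -0.667 0.405 0.626
outer loop
vertex 2.821 4.197 -0.887
vertex 2.297 3.963 -1.294
vertex 2.517 2.728 -0.26
endloop
endfacet
facet normal 0.330 0.571 -0.752
outer loop
vertex 2.297 3.963 -1.294
vertex 2.983 3.532 -1.32
vertex 2.29 3.405 -1.721
endloop
endfacet
facet normal -0.990 -0.078 0.118
outer loop
vertex 2.297 3.963 -1.294
vertex 2.29 3.405 -1.721
vertex 2.517 2.728 -0.26
endloop
endfacet
facet normal 0.331 0.570 -0.752
outer loop
vertex 2.29 3.405 -1.721
vertex 2.983 3.532 -1.32
vertex 2.804 2.942 -1.846
endloop
endfacet
facet normal -0.682 -0.698 -0.218
outer loop
vertex 2.29 3.405 -1.721
vertex 2.804 2.942 -1.846
vertex 2.517 2.728 -0.26
endloop
endfacet
facet normal 0.330 0.570 -0.752
outer loop
vertex 2.804 2.942 -1.846
vertex 2.983 3.532 -1.32
vertex 3.453 2.924 -1.575
endloop
endfacet
facet normal 0.026 -0.991 -0.129
outer loop
vertex 2.804 2.942 -1.846
vertex 3.453 2.924 -1.575
vertex 2.517 2.728 -0.26
endloop
endfacet
facet normal 0.329 0.570 -0.753
outer loop
vertex 3.453 2.924 -1.575
vertex 2.983 3.532 -1.32
vertex 3.747 3.364 -1.113
endloop
endfacet
facet normal 0.600 -0.734 0.318
outer loop
vertex 3.453 2.924 -1.575
vertex 3.747 3.364 -1.113
vertex 2.517 2.728 -0.26
endloop
endfacet
facet normal 0.304 -0.337 -0.891
outer loop
vertex -2.874 -2.631 -2.015
vertex -3.502 -2.722 -2.195
vertex -3.127 -2.185 -2.27
endloop
endfacet
facet normal 0.844 0.529 0.087
outer loop
vertex -2.874 -2.631 -2.015
vertex -3.127 -2.185 -2.27
vertex -3.489 -1.946 -0.206
endloop
endfacet
facet normal 0.844 0.529 0.087
outer loop
vertex -3.489 -1.946 -0.206
vertex -3.127 -2.185 -2.27
vertex -3.742 -1.5 -0.461
endloop
endfacet
facet normal -0.303 0.338 0.891
outer loop
vertex -3.489 -1.946 -0.206
vertex -3.742 -1.5 -0.461
vertex -4.118 -2.038 -0.385
endloop
endfacet
facet normal 0.304 -0.336 -0.891
outer loop
vertex -3.127 -2.185 -2.27
vertex -3.502 -2.722 -2.195
vertex -3.663 -2.144 -2.468
endloop
endfacet
facet normal 0.180 0.939 -0.294
outer loop
vertex -3.127 -2.185 -2.27
vertex -3.663 -2.144 -2.468
vertex -3.742 -1.5 -0.461
endloop
endfacet
facet normal 0.180 0.939 -0.294
outer loop
vertex -3.742 -1.5 -0.461
vertex -3.663 -2.144 -2.468
vertex -4.278 -1.459 -0.659
endloop
endfacet
facet normal -0.303 0.338 0.891
outer loop
vertex -3.742 -1.5 -0.461
vertex -4.278 -1.459 -0.659
vertex -4.118 -2.038 -0.385
endloop
endfacet
facet normal 0.303 -0.337 -0.892
outer loop
vertex -3.663 -2.144 -2.468
vertex -3.502 -2.722 -2.195
vertex -4.078 -2.538 -2.46
endloop
endfacet
facet normal -0.618 0.642 -0.453
outer loop
vertex -3.663 -2.144 -2.468
vertex -4.078 -2.538 -2.46
vertex -4.278 -1.459 -0.659
endloop
endfacet
facet normal -0.618 0.642 -0.453
outer loop
vertex -4.278 -1.459 -0.659
vertex -4.078 -2.538 -2.46
vertex -4.693 -1.853 -0.651
endloop
endfacet
facet normal -0.303 0.338 0.891
outer loop
vertex -4.278 -1.459 -0.659
vertex -4.693 -1.853 -0.651
vertex -4.118 -2.038 -0.385
endloop
endfacet
facet normal 0.302 -0.338 -0.891
outer loop
vertex -4.078 -2.538 -2.46
vertex -3.502 -2.722 -2.195
vertex -4.06 -3.071 -2.252
endloop
endfacet
facet normal -0.952 -0.138 -0.272
outer loop
vertex -4.078 -2.538 -2.46
vertex -4.06 -3.071 -2.252
vertex -4.693 -1.853 -0.651
endloop
endfacet
facet normal -0.952 -0.138 -0.272
outer loop
vertex -4.693 -1.853 -0.651
vertex -4.06 -3.071 -2.252
vertex -4.675 -2.386 -0.443
endloop
endfacet
facet normal -0.304 0.337 0.891
outer loop
vertex -4.693 -1.853 -0.651
vertex -4.675 -2.386 -0.443
vertex -4.118 -2.038 -0.385
endloop
endfacet
facet normal 0.302 -0.337 -0.892
outer loop
vertex -4.06 -3.071 -2.252
vertex -3.502 -2.722 -2.195
vertex -3.622 -3.342 -2.001
endloop
endfacet
facet normal -0.569 -0.814 0.115
outer loop
vertex -4.06 -3.071 -2.252
vertex -3.622 -3.342 -2.001
vertex -4.675 -2.386 -0.443
endloop
endfacet
facet normal -0.569 -0.814 0.115
outer loop
vertex -4.675 -2.386 -0.443
vertex -3.622 -3.342 -2.001
vertex -4.237 -2.657 -0.192
endloop
endfacet
facet normal -0.303 0.336 0.892
outer loop
vertex -4.675 -2.386 -0.443
vertex -4.237 -2.657 -0.192
vertex -4.118 -2.038 -0.385
endloop
endfacet
facet normal 0.304 -0.338 -0.891
outer loop
vertex -3.622 -3.342 -2.001
vertex -3.502 -2.722 -2.195
vertex -3.094 -3.146 -1.895
endloop
endfacet
facet normal 0.242 -0.877 0.415
outer loop
vertex -3.622 -3.342 -2.001
vertex -3.094 -3.146 -1.895
vertex -4.237 -2.657 -0.192
endloop
endfacet
facet normal 0.242 -0.877 0.415
outer loop
vertex -4.237 -2.657 -0.192
vertex -3.094 -3.146 -1.895
vertex -3.709 -2.461 -0.086
endloop
endfacet
facet normal -0.304 0.336 0.891
outer loop
vertex -4.237 -2.657 -0.192
vertex -3.709 -2.461 -0.086
vertex -4.118 -2.038 -0.385
endloop
endfacet
facet normal 0.304 -0.338 -0.891
outer loop
vertex -3.094 -3.146 -1.895
vertex -3.502 -2.722 -2.195
vertex -2.874 -2.631 -2.015
endloop
endfacet
facet normal 0.872 -0.279 0.402
outer loop
vertex -3.094 -3.146 -1.895
vertex -2.874 -2.631 -2.015
vertex -3.709 -2.461 -0.086
endloop
endfacet
facet normal 0.872 -0.279 0.402
outer loop
vertex -3.709 -2.461 -0.086
vertex -2.874 -2.631 -2.015
vertex -3.489 -1.946 -0.206
endloop
endfacet
facet normal -0.303 0.337 0.891
outer loop
vertex -3.709 -2.461 -0.086
vertex -3.489 -1.946 -0.206
vertex -4.118 -2.038 -0.385
endloop
endfacet

endsolid


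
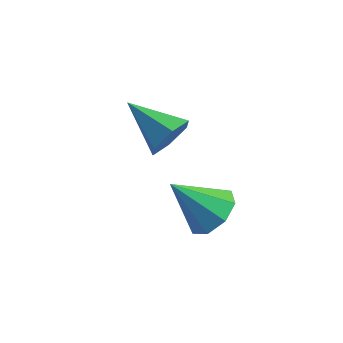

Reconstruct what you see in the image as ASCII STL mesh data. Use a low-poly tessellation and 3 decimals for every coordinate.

solid 
facet normal 0.605 0.307 -0.735
outer loop
vertex 4.962 0.568 -1.47
vertex 4.231 0.349 -2.163
vertex 4.484 1.18 -1.608
endloop
endfacet
facet normal 0.210 0.368 0.906
outer loop
vertex 4.962 0.568 -1.47
vertex 4.484 1.18 -1.608
vertex 3.009 -0.269 -0.677
endloop
endfacet
facet normal 0.605 0.307 -0.735
outer loop
vertex 4.484 1.18 -1.608
vertex 4.231 0.349 -2.163
vertex 3.858 1.305 -2.071
endloop
endfacet
facet normal -0.315 0.719 0.620
outer loop
vertex 4.484 1.18 -1.608
vertex 3.858 1.305 -2.071
vertex 3.009 -0.269 -0.677
endloop
endfacet
facet normal 0.604 0.307 -0.735
outer loop
vertex 3.858 1.305 -2.071
vertex 4.231 0.349 -2.163
vertex 3.451 0.87 -2.587
endloop
endfacet
facet normal -0.806 0.571 0.154
outer loop
vertex 3.858 1.305 -2.071
vertex 3.451 0.87 -2.587
vertex 3.009 -0.269 -0.677
endloop
endfacet
facet normal 0.604 0.306 -0.735
outer loop
vertex 3.451 0.87 -2.587
vertex 4.231 0.349 -2.163
vertex 3.5 0.13 -2.855
endloop
endfacet
facet normal -0.976 0.014 -0.217
outer loop
vertex 3.451 0.87 -2.587
vertex 3.5 0.13 -2.855
vertex 3.009 -0.269 -0.677
endloop
endfacet
facet normal 0.604 0.307 -0.735
outer loop
vertex 3.5 0.13 -2.855
vertex 4.231 0.349 -2.163
vertex 3.978 -0.481 -2.717
endloop
endfacet
facet normal -0.725 -0.630 -0.279
outer loop
vertex 3.5 0.13 -2.855
vertex 3.978 -0.481 -2.717
vertex 3.009 -0.269 -0.677
endloop
endfacet
facet normal 0.605 0.306 -0.735
outer loop
vertex 3.978 -0.481 -2.717
vertex 4.231 0.349 -2.163
vertex 4.604 -0.607 -2.254
endloop
endfacet
facet normal -0.202 -0.979 0.006
outer loop
vertex 3.978 -0.481 -2.717
vertex 4.604 -0.607 -2.254
vertex 3.009 -0.269 -0.677
endloop
endfacet
facet normal 0.605 0.306 -0.735
outer loop
vertex 4.604 -0.607 -2.254
vertex 4.231 0.349 -2.163
vertex 5.011 -0.172 -1.738
endloop
endfacet
facet normal 0.291 -0.832 0.472
outer loop
vertex 4.604 -0.607 -2.254
vertex 5.011 -0.172 -1.738
vertex 3.009 -0.269 -0.677
endloop
endfacet
facet normal 0.605 0.306 -0.735
outer loop
vertex 5.011 -0.172 -1.738
vertex 4.231 0.349 -2.163
vertex 4.962 0.568 -1.47
endloop
endfacet
facet normal 0.461 -0.275 0.844
outer loop
vertex 5.011 -0.172 -1.738
vertex 4.962 0.568 -1.47
vertex 3.009 -0.269 -0.677
endloop
endfacet
facet normal 0.913 -0.155 -0.378
outer loop
vertex 1.694 3.262 -0.955
vertex 1.319 2.687 -1.626
vertex 1.408 3.628 -1.796
endloop
endfacet
facet normal -0.076 0.905 0.420
outer loop
vertex 1.694 3.262 -0.955
vertex 1.408 3.628 -1.796
vertex -0.599 3.013 -0.834
endloop
endfacet
facet normal 0.913 -0.155 -0.378
outer loop
vertex 1.408 3.628 -1.796
vertex 1.319 2.687 -1.626
vertex 1.033 3.053 -2.467
endloop
endfacet
facet normal -0.445 0.788 -0.426
outer loop
vertex 1.408 3.628 -1.796
vertex 1.033 3.053 -2.467
vertex -0.599 3.013 -0.834
endloop
endfacet
facet normal 0.913 -0.155 -0.378
outer loop
vertex 1.033 3.053 -2.467
vertex 1.319 2.687 -1.626
vertex 0.944 2.112 -2.297
endloop
endfacet
facet normal -0.705 -0.061 -0.706
outer loop
vertex 1.033 3.053 -2.467
vertex 0.944 2.112 -2.297
vertex -0.599 3.013 -0.834
endloop
endfacet
facet normal 0.913 -0.155 -0.377
outer loop
vertex 0.944 2.112 -2.297
vertex 1.319 2.687 -1.626
vertex 1.229 1.747 -1.457
endloop
endfacet
facet normal -0.596 -0.791 -0.141
outer loop
vertex 0.944 2.112 -2.297
vertex 1.229 1.747 -1.457
vertex -0.599 3.013 -0.834
endloop
endfacet
facet normal 0.913 -0.155 -0.377
outer loop
vertex 1.229 1.747 -1.457
vertex 1.319 2.687 -1.626
vertex 1.604 2.322 -0.786
endloop
endfacet
facet normal -0.227 -0.673 0.704
outer loop
vertex 1.229 1.747 -1.457
vertex 1.604 2.322 -0.786
vertex -0.599 3.013 -0.834
endloop
endfacet
facet normal 0.913 -0.155 -0.377
outer loop
vertex 1.604 2.322 -0.786
vertex 1.319 2.687 -1.626
vertex 1.694 3.262 -0.955
endloop
endfacet
facet normal 0.033 0.174 0.984
outer loop
vertex 1.604 2.322 -0.786
vertex 1.694 3.262 -0.955
vertex -0.599 3.013 -0.834
endloop
endfacet

endsolid


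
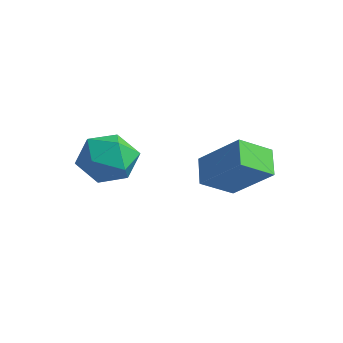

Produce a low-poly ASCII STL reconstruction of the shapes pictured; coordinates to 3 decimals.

solid 
facet normal -0.665 0.452 0.594
outer loop
vertex 3.45 0.752 -2.283
vertex 3.657 2.061 -3.047
vertex 1.864 0.208 -3.645
endloop
endfacet
facet normal -0.135 -0.856 0.499
outer loop
vertex 2.703 -0.361 -4.393
vertex 3.45 0.752 -2.283
vertex 1.864 0.208 -3.645
endloop
endfacet
facet normal -0.665 0.452 0.594
outer loop
vertex 1.864 0.208 -3.645
vertex 3.657 2.061 -3.047
vertex 2.072 1.517 -4.409
endloop
endfacet
facet normal -0.734 -0.252 -0.631
outer loop
vertex 2.072 1.517 -4.409
vertex 2.703 -0.361 -4.393
vertex 1.864 0.208 -3.645
endloop
endfacet
facet normal 0.734 0.252 0.631
outer loop
vertex 3.45 0.752 -2.283
vertex 4.496 1.492 -3.795
vertex 3.657 2.061 -3.047
endloop
endfacet
facet normal -0.135 -0.856 0.499
outer loop
vertex 4.288 0.183 -3.031
vertex 3.45 0.752 -2.283
vertex 2.703 -0.361 -4.393
endloop
endfacet
facet normal 0.734 0.252 0.631
outer loop
vertex 4.288 0.183 -3.031
vertex 4.496 1.492 -3.795
vertex 3.45 0.752 -2.283
endloop
endfacet
facet normal 0.135 0.856 -0.499
outer loop
vertex 3.657 2.061 -3.047
vertex 4.496 1.492 -3.795
vertex 2.072 1.517 -4.409
endloop
endfacet
facet normal -0.734 -0.252 -0.631
outer loop
vertex 2.91 0.948 -5.157
vertex 2.703 -0.361 -4.393
vertex 2.072 1.517 -4.409
endloop
endfacet
facet normal 0.135 0.856 -0.499
outer loop
vertex 2.072 1.517 -4.409
vertex 4.496 1.492 -3.795
vertex 2.91 0.948 -5.157
endloop
endfacet
facet normal 0.666 -0.452 -0.594
outer loop
vertex 2.91 0.948 -5.157
vertex 4.288 0.183 -3.031
vertex 2.703 -0.361 -4.393
endloop
endfacet
facet normal 0.665 -0.452 -0.594
outer loop
vertex 4.496 1.492 -3.795
vertex 4.288 0.183 -3.031
vertex 2.91 0.948 -5.157
endloop
endfacet
facet normal -0.113 0.958 0.263
outer loop
vertex 0.098 -1.777 -3.622
vertex 0.205 -2.084 -2.458
vertex 1.188 -1.792 -3.098
endloop
endfacet
facet normal 0.194 0.905 -0.378
outer loop
vertex 0.098 -1.777 -3.622
vertex 1.188 -1.792 -3.098
vertex 1.049 -2.23 -4.217
endloop
endfacet
facet normal -0.246 0.541 -0.804
outer loop
vertex 0.098 -1.777 -3.622
vertex 1.049 -2.23 -4.217
vertex -0.021 -2.792 -4.268
endloop
endfacet
facet normal -0.826 0.368 -0.426
outer loop
vertex 0.098 -1.777 -3.622
vertex -0.021 -2.792 -4.268
vertex -0.542 -2.702 -3.181
endloop
endfacet
facet normal -0.744 0.626 0.234
outer loop
vertex 0.098 -1.777 -3.622
vertex -0.542 -2.702 -3.181
vertex 0.205 -2.084 -2.458
endloop
endfacet
facet normal 0.795 0.525 -0.304
outer loop
vertex 1.049 -2.23 -4.217
vertex 1.188 -1.792 -3.098
vertex 1.742 -2.818 -3.419
endloop
endfacet
facet normal 0.296 0.611 0.734
outer loop
vertex 1.188 -1.792 -3.098
vertex 0.205 -2.084 -2.458
vertex 1.221 -2.728 -2.332
endloop
endfacet
facet normal -0.725 0.075 0.685
outer loop
vertex 0.205 -2.084 -2.458
vertex -0.542 -2.702 -3.181
vertex 0.151 -3.29 -2.383
endloop
endfacet
facet normal -0.858 -0.343 -0.383
outer loop
vertex -0.542 -2.702 -3.181
vertex -0.021 -2.792 -4.268
vertex 0.012 -3.728 -3.502
endloop
endfacet
facet normal 0.082 -0.066 -0.994
outer loop
vertex -0.021 -2.792 -4.268
vertex 1.049 -2.23 -4.217
vertex 0.995 -3.436 -4.142
endloop
endfacet
facet normal 0.826 -0.368 0.426
outer loop
vertex 1.102 -3.743 -2.978
vertex 1.742 -2.818 -3.419
vertex 1.221 -2.728 -2.332
endloop
endfacet
facet normal 0.246 -0.541 0.804
outer loop
vertex 1.102 -3.743 -2.978
vertex 1.221 -2.728 -2.332
vertex 0.151 -3.29 -2.383
endloop
endfacet
facet normal -0.194 -0.905 0.378
outer loop
vertex 1.102 -3.743 -2.978
vertex 0.151 -3.29 -2.383
vertex 0.012 -3.728 -3.502
endloop
endfacet
facet normal 0.113 -0.958 -0.263
outer loop
vertex 1.102 -3.743 -2.978
vertex 0.012 -3.728 -3.502
vertex 0.995 -3.436 -4.142
endloop
endfacet
facet normal 0.744 -0.626 -0.234
outer loop
vertex 1.102 -3.743 -2.978
vertex 0.995 -3.436 -4.142
vertex 1.742 -2.818 -3.419
endloop
endfacet
facet normal 0.858 0.343 0.383
outer loop
vertex 1.221 -2.728 -2.332
vertex 1.742 -2.818 -3.419
vertex 1.188 -1.792 -3.098
endloop
endfacet
facet normal -0.082 0.066 0.994
outer loop
vertex 0.151 -3.29 -2.383
vertex 1.221 -2.728 -2.332
vertex 0.205 -2.084 -2.458
endloop
endfacet
facet normal -0.795 -0.525 0.304
outer loop
vertex 0.012 -3.728 -3.502
vertex 0.151 -3.29 -2.383
vertex -0.542 -2.702 -3.181
endloop
endfacet
facet normal -0.296 -0.611 -0.734
outer loop
vertex 0.995 -3.436 -4.142
vertex 0.012 -3.728 -3.502
vertex -0.021 -2.792 -4.268
endloop
endfacet
facet normal 0.725 -0.075 -0.685
outer loop
vertex 1.742 -2.818 -3.419
vertex 0.995 -3.436 -4.142
vertex 1.049 -2.23 -4.217
endloop
endfacet

endsolid


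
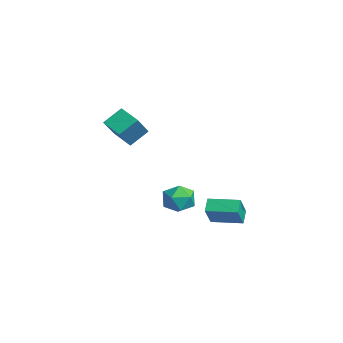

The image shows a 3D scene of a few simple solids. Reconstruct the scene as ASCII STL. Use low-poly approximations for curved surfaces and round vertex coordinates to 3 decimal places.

solid 
facet normal -0.551 0.457 -0.698
outer loop
vertex -1.746 -1.964 1.457
vertex -1.896 -0.975 2.223
vertex -0.738 -1.454 0.996
endloop
endfacet
facet normal 0.119 -0.785 -0.608
outer loop
vertex 0.336 -2.345 2.357
vertex -1.746 -1.964 1.457
vertex -0.738 -1.454 0.996
endloop
endfacet
facet normal -0.551 0.456 -0.698
outer loop
vertex -0.738 -1.454 0.996
vertex -1.896 -0.975 2.223
vertex -0.889 -0.465 1.761
endloop
endfacet
facet normal 0.826 0.418 -0.378
outer loop
vertex -0.889 -0.465 1.761
vertex 0.336 -2.345 2.357
vertex -0.738 -1.454 0.996
endloop
endfacet
facet normal -0.826 -0.418 0.378
outer loop
vertex -1.746 -1.964 1.457
vertex -0.822 -1.866 3.584
vertex -1.896 -0.975 2.223
endloop
endfacet
facet normal 0.119 -0.785 -0.608
outer loop
vertex -0.671 -2.855 2.819
vertex -1.746 -1.964 1.457
vertex 0.336 -2.345 2.357
endloop
endfacet
facet normal -0.826 -0.418 0.378
outer loop
vertex -0.671 -2.855 2.819
vertex -0.822 -1.866 3.584
vertex -1.746 -1.964 1.457
endloop
endfacet
facet normal -0.119 0.785 0.608
outer loop
vertex -1.896 -0.975 2.223
vertex -0.822 -1.866 3.584
vertex -0.889 -0.465 1.761
endloop
endfacet
facet normal 0.826 0.418 -0.378
outer loop
vertex 0.186 -1.356 3.123
vertex 0.336 -2.345 2.357
vertex -0.889 -0.465 1.761
endloop
endfacet
facet normal -0.119 0.785 0.608
outer loop
vertex -0.889 -0.465 1.761
vertex -0.822 -1.866 3.584
vertex 0.186 -1.356 3.123
endloop
endfacet
facet normal 0.552 -0.457 0.698
outer loop
vertex 0.186 -1.356 3.123
vertex -0.671 -2.855 2.819
vertex 0.336 -2.345 2.357
endloop
endfacet
facet normal 0.551 -0.457 0.699
outer loop
vertex -0.822 -1.866 3.584
vertex -0.671 -2.855 2.819
vertex 0.186 -1.356 3.123
endloop
endfacet
facet normal -0.552 -0.831 -0.072
outer loop
vertex 0.037 2.335 -3.014
vertex -0.65 2.897 -4.235
vertex 0.651 1.971 -3.527
endloop
endfacet
facet normal 0.455 -0.372 0.809
outer loop
vertex 1.59 3.383 -3.405
vertex 0.037 2.335 -3.014
vertex 0.651 1.971 -3.527
endloop
endfacet
facet normal -0.552 -0.831 -0.072
outer loop
vertex 0.651 1.971 -3.527
vertex -0.65 2.897 -4.235
vertex -0.035 2.533 -4.749
endloop
endfacet
facet normal 0.699 -0.414 -0.583
outer loop
vertex -0.035 2.533 -4.749
vertex 1.59 3.383 -3.405
vertex 0.651 1.971 -3.527
endloop
endfacet
facet normal -0.699 0.414 0.584
outer loop
vertex 0.037 2.335 -3.014
vertex 0.289 4.309 -4.113
vertex -0.65 2.897 -4.235
endloop
endfacet
facet normal 0.455 -0.373 0.809
outer loop
vertex 0.975 3.747 -2.891
vertex 0.037 2.335 -3.014
vertex 1.59 3.383 -3.405
endloop
endfacet
facet normal -0.699 0.414 0.583
outer loop
vertex 0.975 3.747 -2.891
vertex 0.289 4.309 -4.113
vertex 0.037 2.335 -3.014
endloop
endfacet
facet normal -0.455 0.373 -0.809
outer loop
vertex -0.65 2.897 -4.235
vertex 0.289 4.309 -4.113
vertex -0.035 2.533 -4.749
endloop
endfacet
facet normal 0.699 -0.413 -0.584
outer loop
vertex 0.903 3.945 -4.626
vertex 1.59 3.383 -3.405
vertex -0.035 2.533 -4.749
endloop
endfacet
facet normal -0.455 0.373 -0.809
outer loop
vertex -0.035 2.533 -4.749
vertex 0.289 4.309 -4.113
vertex 0.903 3.945 -4.626
endloop
endfacet
facet normal 0.552 0.831 0.072
outer loop
vertex 0.903 3.945 -4.626
vertex 0.975 3.747 -2.891
vertex 1.59 3.383 -3.405
endloop
endfacet
facet normal 0.552 0.830 0.072
outer loop
vertex 0.289 4.309 -4.113
vertex 0.975 3.747 -2.891
vertex 0.903 3.945 -4.626
endloop
endfacet
facet normal 0.293 0.568 0.769
outer loop
vertex 0.536 1.414 -2.059
vertex 0.642 0.63 -1.521
vertex 1.376 0.956 -2.041
endloop
endfacet
facet normal 0.471 0.869 0.149
outer loop
vertex 0.536 1.414 -2.059
vertex 1.376 0.956 -2.041
vertex 1.029 1.286 -2.869
endloop
endfacet
facet normal -0.127 0.965 -0.230
outer loop
vertex 0.536 1.414 -2.059
vertex 1.029 1.286 -2.869
vertex 0.08 1.163 -2.861
endloop
endfacet
facet normal -0.674 0.722 0.157
outer loop
vertex 0.536 1.414 -2.059
vertex 0.08 1.163 -2.861
vertex -0.159 0.758 -2.028
endloop
endfacet
facet normal -0.415 0.476 0.775
outer loop
vertex 0.536 1.414 -2.059
vertex -0.159 0.758 -2.028
vertex 0.642 0.63 -1.521
endloop
endfacet
facet normal 0.887 0.412 -0.208
outer loop
vertex 1.029 1.286 -2.869
vertex 1.376 0.956 -2.041
vertex 1.439 0.422 -2.832
endloop
endfacet
facet normal 0.599 -0.077 0.797
outer loop
vertex 1.376 0.956 -2.041
vertex 0.642 0.63 -1.521
vertex 1.2 0.017 -1.999
endloop
endfacet
facet normal -0.547 -0.225 0.807
outer loop
vertex 0.642 0.63 -1.521
vertex -0.159 0.758 -2.028
vertex 0.251 -0.106 -1.991
endloop
endfacet
facet normal -0.966 0.172 -0.193
outer loop
vertex -0.159 0.758 -2.028
vertex 0.08 1.163 -2.861
vertex -0.096 0.224 -2.819
endloop
endfacet
facet normal -0.080 0.566 -0.820
outer loop
vertex 0.08 1.163 -2.861
vertex 1.029 1.286 -2.869
vertex 0.638 0.55 -3.339
endloop
endfacet
facet normal 0.674 -0.722 -0.157
outer loop
vertex 0.744 -0.234 -2.801
vertex 1.439 0.422 -2.832
vertex 1.2 0.017 -1.999
endloop
endfacet
facet normal 0.127 -0.965 0.230
outer loop
vertex 0.744 -0.234 -2.801
vertex 1.2 0.017 -1.999
vertex 0.251 -0.106 -1.991
endloop
endfacet
facet normal -0.471 -0.869 -0.149
outer loop
vertex 0.744 -0.234 -2.801
vertex 0.251 -0.106 -1.991
vertex -0.096 0.224 -2.819
endloop
endfacet
facet normal -0.293 -0.568 -0.769
outer loop
vertex 0.744 -0.234 -2.801
vertex -0.096 0.224 -2.819
vertex 0.638 0.55 -3.339
endloop
endfacet
facet normal 0.415 -0.476 -0.775
outer loop
vertex 0.744 -0.234 -2.801
vertex 0.638 0.55 -3.339
vertex 1.439 0.422 -2.832
endloop
endfacet
facet normal 0.966 -0.172 0.193
outer loop
vertex 1.2 0.017 -1.999
vertex 1.439 0.422 -2.832
vertex 1.376 0.956 -2.041
endloop
endfacet
facet normal 0.080 -0.566 0.820
outer loop
vertex 0.251 -0.106 -1.991
vertex 1.2 0.017 -1.999
vertex 0.642 0.63 -1.521
endloop
endfacet
facet normal -0.887 -0.412 0.208
outer loop
vertex -0.096 0.224 -2.819
vertex 0.251 -0.106 -1.991
vertex -0.159 0.758 -2.028
endloop
endfacet
facet normal -0.599 0.077 -0.797
outer loop
vertex 0.638 0.55 -3.339
vertex -0.096 0.224 -2.819
vertex 0.08 1.163 -2.861
endloop
endfacet
facet normal 0.547 0.225 -0.807
outer loop
vertex 1.439 0.422 -2.832
vertex 0.638 0.55 -3.339
vertex 1.029 1.286 -2.869
endloop
endfacet

endsolid


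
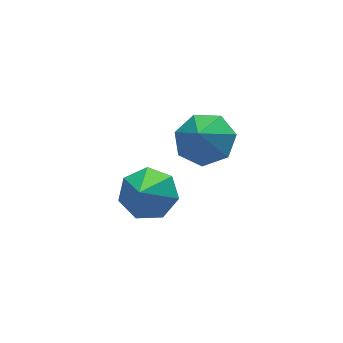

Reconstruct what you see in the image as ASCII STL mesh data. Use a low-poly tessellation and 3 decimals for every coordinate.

solid 
facet normal 0.405 0.433 -0.805
outer loop
vertex 1.611 -0.026 2.448
vertex 0.673 0.367 2.187
vertex 1.417 0.795 2.792
endloop
endfacet
facet normal 0.389 -0.276 0.879
outer loop
vertex 1.611 -0.026 2.448
vertex 1.417 0.795 2.792
vertex 0.247 -0.087 3.033
endloop
endfacet
facet normal 0.406 0.433 -0.805
outer loop
vertex 1.417 0.795 2.792
vertex 0.673 0.367 2.187
vertex 0.663 1.294 2.68
endloop
endfacet
facet normal 0.017 0.243 0.970
outer loop
vertex 1.417 0.795 2.792
vertex 0.663 1.294 2.68
vertex 0.247 -0.087 3.033
endloop
endfacet
facet normal 0.405 0.433 -0.805
outer loop
vertex 0.663 1.294 2.68
vertex 0.673 0.367 2.187
vertex -0.084 1.095 2.197
endloop
endfacet
facet normal -0.572 0.361 0.736
outer loop
vertex 0.663 1.294 2.68
vertex -0.084 1.095 2.197
vertex 0.247 -0.087 3.033
endloop
endfacet
facet normal 0.405 0.432 -0.806
outer loop
vertex -0.084 1.095 2.197
vertex 0.673 0.367 2.187
vertex -0.261 0.348 1.707
endloop
endfacet
facet normal -0.935 -0.011 0.355
outer loop
vertex -0.084 1.095 2.197
vertex -0.261 0.348 1.707
vertex 0.247 -0.087 3.033
endloop
endfacet
facet normal 0.405 0.432 -0.805
outer loop
vertex -0.261 0.348 1.707
vertex 0.673 0.367 2.187
vertex 0.265 -0.385 1.578
endloop
endfacet
facet normal -0.798 -0.592 0.111
outer loop
vertex -0.261 0.348 1.707
vertex 0.265 -0.385 1.578
vertex 0.247 -0.087 3.033
endloop
endfacet
facet normal 0.405 0.432 -0.805
outer loop
vertex 0.265 -0.385 1.578
vertex 0.673 0.367 2.187
vertex 1.098 -0.551 1.908
endloop
endfacet
facet normal -0.264 -0.946 0.190
outer loop
vertex 0.265 -0.385 1.578
vertex 1.098 -0.551 1.908
vertex 0.247 -0.087 3.033
endloop
endfacet
facet normal 0.405 0.432 -0.805
outer loop
vertex 1.098 -0.551 1.908
vertex 0.673 0.367 2.187
vertex 1.611 -0.026 2.448
endloop
endfacet
facet normal 0.264 -0.805 0.532
outer loop
vertex 1.098 -0.551 1.908
vertex 1.611 -0.026 2.448
vertex 0.247 -0.087 3.033
endloop
endfacet
facet normal 0.380 0.585 -0.716
outer loop
vertex 0.207 1.433 -1.82
vertex -0.661 2.04 -1.784
vertex 0.237 2.137 -1.229
endloop
endfacet
facet normal 0.678 -0.490 0.549
outer loop
vertex 0.207 1.433 -1.82
vertex 0.237 2.137 -1.229
vertex -1.439 0.84 -0.316
endloop
endfacet
facet normal 0.379 0.586 -0.716
outer loop
vertex 0.237 2.137 -1.229
vertex -0.661 2.04 -1.784
vertex -0.41 2.768 -1.056
endloop
endfacet
facet normal 0.385 0.145 0.912
outer loop
vertex 0.237 2.137 -1.229
vertex -0.41 2.768 -1.056
vertex -1.439 0.84 -0.316
endloop
endfacet
facet normal 0.380 0.585 -0.716
outer loop
vertex -0.41 2.768 -1.056
vertex -0.661 2.04 -1.784
vertex -1.245 2.851 -1.431
endloop
endfacet
facet normal -0.318 0.483 0.816
outer loop
vertex -0.41 2.768 -1.056
vertex -1.245 2.851 -1.431
vertex -1.439 0.84 -0.316
endloop
endfacet
facet normal 0.380 0.585 -0.717
outer loop
vertex -1.245 2.851 -1.431
vertex -0.661 2.04 -1.784
vertex -1.641 2.323 -2.072
endloop
endfacet
facet normal -0.903 0.272 0.334
outer loop
vertex -1.245 2.851 -1.431
vertex -1.641 2.323 -2.072
vertex -1.439 0.84 -0.316
endloop
endfacet
facet normal 0.380 0.586 -0.716
outer loop
vertex -1.641 2.323 -2.072
vertex -0.661 2.04 -1.784
vertex -1.298 1.583 -2.496
endloop
endfacet
facet normal -0.928 -0.331 -0.173
outer loop
vertex -1.641 2.323 -2.072
vertex -1.298 1.583 -2.496
vertex -1.439 0.84 -0.316
endloop
endfacet
facet normal 0.380 0.586 -0.716
outer loop
vertex -1.298 1.583 -2.496
vertex -0.661 2.04 -1.784
vertex -0.476 1.187 -2.384
endloop
endfacet
facet normal -0.375 -0.870 -0.321
outer loop
vertex -1.298 1.583 -2.496
vertex -0.476 1.187 -2.384
vertex -1.439 0.84 -0.316
endloop
endfacet
facet normal 0.380 0.586 -0.716
outer loop
vertex -0.476 1.187 -2.384
vertex -0.661 2.04 -1.784
vertex 0.207 1.433 -1.82
endloop
endfacet
facet normal 0.339 -0.941 -0.000
outer loop
vertex -0.476 1.187 -2.384
vertex 0.207 1.433 -1.82
vertex -1.439 0.84 -0.316
endloop
endfacet

endsolid


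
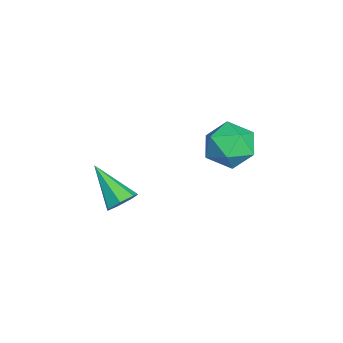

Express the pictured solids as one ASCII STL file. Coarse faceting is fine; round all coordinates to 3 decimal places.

solid 
facet normal -0.835 0.341 0.432
outer loop
vertex -1.884 1.375 1.426
vertex -1.39 1.143 2.564
vertex -1.214 2.267 2.017
endloop
endfacet
facet normal -0.720 0.667 -0.191
outer loop
vertex -1.884 1.375 1.426
vertex -1.214 2.267 2.017
vertex -1.06 2.078 0.779
endloop
endfacet
facet normal -0.693 0.168 -0.701
outer loop
vertex -1.884 1.375 1.426
vertex -1.06 2.078 0.779
vertex -1.14 0.837 0.561
endloop
endfacet
facet normal -0.793 -0.467 -0.391
outer loop
vertex -1.884 1.375 1.426
vertex -1.14 0.837 0.561
vertex -1.344 0.26 1.664
endloop
endfacet
facet normal -0.880 -0.360 0.309
outer loop
vertex -1.884 1.375 1.426
vertex -1.344 0.26 1.664
vertex -1.39 1.143 2.564
endloop
endfacet
facet normal -0.080 0.984 -0.160
outer loop
vertex -1.06 2.078 0.779
vertex -1.214 2.267 2.017
vertex -0.056 2.28 1.516
endloop
endfacet
facet normal -0.267 0.455 0.849
outer loop
vertex -1.214 2.267 2.017
vertex -1.39 1.143 2.564
vertex -0.26 1.703 2.619
endloop
endfacet
facet normal -0.340 -0.680 0.650
outer loop
vertex -1.39 1.143 2.564
vertex -1.344 0.26 1.664
vertex -0.34 0.462 2.401
endloop
endfacet
facet normal -0.199 -0.853 -0.483
outer loop
vertex -1.344 0.26 1.664
vertex -1.14 0.837 0.561
vertex -0.186 0.273 1.163
endloop
endfacet
facet normal -0.039 0.175 -0.984
outer loop
vertex -1.14 0.837 0.561
vertex -1.06 2.078 0.779
vertex -0.01 1.397 0.616
endloop
endfacet
facet normal 0.793 0.467 0.391
outer loop
vertex 0.484 1.165 1.754
vertex -0.056 2.28 1.516
vertex -0.26 1.703 2.619
endloop
endfacet
facet normal 0.693 -0.168 0.701
outer loop
vertex 0.484 1.165 1.754
vertex -0.26 1.703 2.619
vertex -0.34 0.462 2.401
endloop
endfacet
facet normal 0.720 -0.667 0.191
outer loop
vertex 0.484 1.165 1.754
vertex -0.34 0.462 2.401
vertex -0.186 0.273 1.163
endloop
endfacet
facet normal 0.835 -0.341 -0.432
outer loop
vertex 0.484 1.165 1.754
vertex -0.186 0.273 1.163
vertex -0.01 1.397 0.616
endloop
endfacet
facet normal 0.880 0.360 -0.309
outer loop
vertex 0.484 1.165 1.754
vertex -0.01 1.397 0.616
vertex -0.056 2.28 1.516
endloop
endfacet
facet normal 0.199 0.853 0.483
outer loop
vertex -0.26 1.703 2.619
vertex -0.056 2.28 1.516
vertex -1.214 2.267 2.017
endloop
endfacet
facet normal 0.039 -0.175 0.984
outer loop
vertex -0.34 0.462 2.401
vertex -0.26 1.703 2.619
vertex -1.39 1.143 2.564
endloop
endfacet
facet normal 0.080 -0.984 0.160
outer loop
vertex -0.186 0.273 1.163
vertex -0.34 0.462 2.401
vertex -1.344 0.26 1.664
endloop
endfacet
facet normal 0.267 -0.455 -0.849
outer loop
vertex -0.01 1.397 0.616
vertex -0.186 0.273 1.163
vertex -1.14 0.837 0.561
endloop
endfacet
facet normal 0.340 0.680 -0.650
outer loop
vertex -0.056 2.28 1.516
vertex -0.01 1.397 0.616
vertex -1.06 2.078 0.779
endloop
endfacet
facet normal 0.576 0.557 -0.597
outer loop
vertex 4.918 -2.944 2.549
vertex 4.372 -2.897 2.066
vertex 4.524 -2.454 2.626
endloop
endfacet
facet normal 0.332 0.120 0.936
outer loop
vertex 4.918 -2.944 2.549
vertex 4.524 -2.454 2.626
vertex 3.168 -4.063 3.314
endloop
endfacet
facet normal 0.577 0.557 -0.597
outer loop
vertex 4.524 -2.454 2.626
vertex 4.372 -2.897 2.066
vertex 4.016 -2.298 2.281
endloop
endfacet
facet normal -0.323 0.589 0.741
outer loop
vertex 4.524 -2.454 2.626
vertex 4.016 -2.298 2.281
vertex 3.168 -4.063 3.314
endloop
endfacet
facet normal 0.577 0.557 -0.597
outer loop
vertex 4.016 -2.298 2.281
vertex 4.372 -2.897 2.066
vertex 3.776 -2.593 1.774
endloop
endfacet
facet normal -0.864 0.488 0.125
outer loop
vertex 4.016 -2.298 2.281
vertex 3.776 -2.593 1.774
vertex 3.168 -4.063 3.314
endloop
endfacet
facet normal 0.577 0.557 -0.597
outer loop
vertex 3.776 -2.593 1.774
vertex 4.372 -2.897 2.066
vertex 3.986 -3.118 1.487
endloop
endfacet
facet normal -0.886 -0.107 -0.452
outer loop
vertex 3.776 -2.593 1.774
vertex 3.986 -3.118 1.487
vertex 3.168 -4.063 3.314
endloop
endfacet
facet normal 0.576 0.558 -0.597
outer loop
vertex 3.986 -3.118 1.487
vertex 4.372 -2.897 2.066
vertex 4.487 -3.476 1.636
endloop
endfacet
facet normal -0.370 -0.747 -0.552
outer loop
vertex 3.986 -3.118 1.487
vertex 4.487 -3.476 1.636
vertex 3.168 -4.063 3.314
endloop
endfacet
facet normal 0.577 0.558 -0.597
outer loop
vertex 4.487 -3.476 1.636
vertex 4.372 -2.897 2.066
vertex 4.901 -3.399 2.108
endloop
endfacet
facet normal 0.293 -0.951 -0.102
outer loop
vertex 4.487 -3.476 1.636
vertex 4.901 -3.399 2.108
vertex 3.168 -4.063 3.314
endloop
endfacet
facet normal 0.576 0.557 -0.597
outer loop
vertex 4.901 -3.399 2.108
vertex 4.372 -2.897 2.066
vertex 4.918 -2.944 2.549
endloop
endfacet
facet normal 0.606 -0.565 0.560
outer loop
vertex 4.901 -3.399 2.108
vertex 4.918 -2.944 2.549
vertex 3.168 -4.063 3.314
endloop
endfacet

endsolid


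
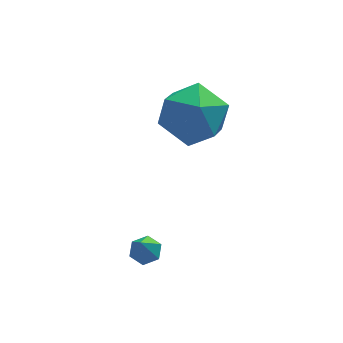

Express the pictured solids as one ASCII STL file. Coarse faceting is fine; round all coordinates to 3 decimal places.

solid 
facet normal -0.828 0.540 0.154
outer loop
vertex 2.633 4.04 2.236
vertex 1.964 3.162 1.719
vertex 2.174 3.141 2.92
endloop
endfacet
facet normal -0.339 0.673 0.657
outer loop
vertex 2.633 4.04 2.236
vertex 2.174 3.141 2.92
vertex 3.314 3.53 3.11
endloop
endfacet
facet normal 0.252 0.908 0.334
outer loop
vertex 2.633 4.04 2.236
vertex 3.314 3.53 3.11
vertex 3.809 3.791 2.027
endloop
endfacet
facet normal 0.129 0.921 -0.369
outer loop
vertex 2.633 4.04 2.236
vertex 3.809 3.791 2.027
vertex 2.974 3.564 1.167
endloop
endfacet
facet normal -0.538 0.693 -0.480
outer loop
vertex 2.633 4.04 2.236
vertex 2.974 3.564 1.167
vertex 1.964 3.162 1.719
endloop
endfacet
facet normal -0.183 0.057 0.981
outer loop
vertex 3.314 3.53 3.11
vertex 2.174 3.141 2.92
vertex 3.066 2.336 3.133
endloop
endfacet
facet normal -0.973 -0.159 0.167
outer loop
vertex 2.174 3.141 2.92
vertex 1.964 3.162 1.719
vertex 2.231 2.109 2.273
endloop
endfacet
facet normal -0.505 0.088 -0.859
outer loop
vertex 1.964 3.162 1.719
vertex 2.974 3.564 1.167
vertex 2.726 2.37 1.19
endloop
endfacet
facet normal 0.575 0.457 -0.679
outer loop
vertex 2.974 3.564 1.167
vertex 3.809 3.791 2.027
vertex 3.866 2.759 1.38
endloop
endfacet
facet normal 0.773 0.438 0.459
outer loop
vertex 3.809 3.791 2.027
vertex 3.314 3.53 3.11
vertex 4.076 2.738 2.581
endloop
endfacet
facet normal -0.129 -0.921 0.369
outer loop
vertex 3.407 1.86 2.064
vertex 3.066 2.336 3.133
vertex 2.231 2.109 2.273
endloop
endfacet
facet normal -0.252 -0.908 -0.334
outer loop
vertex 3.407 1.86 2.064
vertex 2.231 2.109 2.273
vertex 2.726 2.37 1.19
endloop
endfacet
facet normal 0.339 -0.673 -0.657
outer loop
vertex 3.407 1.86 2.064
vertex 2.726 2.37 1.19
vertex 3.866 2.759 1.38
endloop
endfacet
facet normal 0.828 -0.540 -0.154
outer loop
vertex 3.407 1.86 2.064
vertex 3.866 2.759 1.38
vertex 4.076 2.738 2.581
endloop
endfacet
facet normal 0.538 -0.693 0.480
outer loop
vertex 3.407 1.86 2.064
vertex 4.076 2.738 2.581
vertex 3.066 2.336 3.133
endloop
endfacet
facet normal -0.575 -0.457 0.679
outer loop
vertex 2.231 2.109 2.273
vertex 3.066 2.336 3.133
vertex 2.174 3.141 2.92
endloop
endfacet
facet normal -0.773 -0.438 -0.459
outer loop
vertex 2.726 2.37 1.19
vertex 2.231 2.109 2.273
vertex 1.964 3.162 1.719
endloop
endfacet
facet normal 0.183 -0.057 -0.981
outer loop
vertex 3.866 2.759 1.38
vertex 2.726 2.37 1.19
vertex 2.974 3.564 1.167
endloop
endfacet
facet normal 0.973 0.159 -0.167
outer loop
vertex 4.076 2.738 2.581
vertex 3.866 2.759 1.38
vertex 3.809 3.791 2.027
endloop
endfacet
facet normal 0.505 -0.088 0.859
outer loop
vertex 3.066 2.336 3.133
vertex 4.076 2.738 2.581
vertex 3.314 3.53 3.11
endloop
endfacet
facet normal 0.217 0.391 -0.894
outer loop
vertex 1.453 0.464 -1.571
vertex 0.953 0.423 -1.71
vertex 1.125 0.856 -1.479
endloop
endfacet
facet normal 0.613 0.346 0.710
outer loop
vertex 1.453 0.464 -1.571
vertex 1.125 0.856 -1.479
vertex 0.707 -0.023 -0.69
endloop
endfacet
facet normal 0.216 0.392 -0.895
outer loop
vertex 1.125 0.856 -1.479
vertex 0.953 0.423 -1.71
vertex 0.625 0.816 -1.617
endloop
endfacet
facet normal -0.240 0.709 0.663
outer loop
vertex 1.125 0.856 -1.479
vertex 0.625 0.816 -1.617
vertex 0.707 -0.023 -0.69
endloop
endfacet
facet normal 0.216 0.392 -0.894
outer loop
vertex 0.625 0.816 -1.617
vertex 0.953 0.423 -1.71
vertex 0.454 0.383 -1.848
endloop
endfacet
facet normal -0.934 0.219 0.281
outer loop
vertex 0.625 0.816 -1.617
vertex 0.454 0.383 -1.848
vertex 0.707 -0.023 -0.69
endloop
endfacet
facet normal 0.216 0.392 -0.894
outer loop
vertex 0.454 0.383 -1.848
vertex 0.953 0.423 -1.71
vertex 0.782 -0.01 -1.941
endloop
endfacet
facet normal -0.773 -0.632 -0.053
outer loop
vertex 0.454 0.383 -1.848
vertex 0.782 -0.01 -1.941
vertex 0.707 -0.023 -0.69
endloop
endfacet
facet normal 0.217 0.392 -0.894
outer loop
vertex 0.782 -0.01 -1.941
vertex 0.953 0.423 -1.71
vertex 1.282 0.031 -1.802
endloop
endfacet
facet normal 0.083 -0.997 -0.005
outer loop
vertex 0.782 -0.01 -1.941
vertex 1.282 0.031 -1.802
vertex 0.707 -0.023 -0.69
endloop
endfacet
facet normal 0.217 0.392 -0.894
outer loop
vertex 1.282 0.031 -1.802
vertex 0.953 0.423 -1.71
vertex 1.453 0.464 -1.571
endloop
endfacet
facet normal 0.775 -0.507 0.376
outer loop
vertex 1.282 0.031 -1.802
vertex 1.453 0.464 -1.571
vertex 0.707 -0.023 -0.69
endloop
endfacet

endsolid
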